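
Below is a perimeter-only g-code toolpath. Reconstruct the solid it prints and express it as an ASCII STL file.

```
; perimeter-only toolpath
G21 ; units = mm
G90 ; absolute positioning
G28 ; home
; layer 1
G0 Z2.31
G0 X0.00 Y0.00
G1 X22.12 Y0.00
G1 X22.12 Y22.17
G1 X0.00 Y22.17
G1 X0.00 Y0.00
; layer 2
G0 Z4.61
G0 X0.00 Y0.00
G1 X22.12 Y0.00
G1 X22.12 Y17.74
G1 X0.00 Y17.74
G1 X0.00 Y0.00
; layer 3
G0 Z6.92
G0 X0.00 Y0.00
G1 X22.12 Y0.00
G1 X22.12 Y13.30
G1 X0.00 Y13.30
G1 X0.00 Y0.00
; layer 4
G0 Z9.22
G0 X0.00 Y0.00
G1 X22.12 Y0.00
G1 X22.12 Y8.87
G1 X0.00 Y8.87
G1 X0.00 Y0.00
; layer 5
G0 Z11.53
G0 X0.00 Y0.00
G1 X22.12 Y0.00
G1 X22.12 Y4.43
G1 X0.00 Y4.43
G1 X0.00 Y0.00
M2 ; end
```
solid part
  facet normal 0.0000 0.0000 -1.0000
    outer loop
      vertex 22.12 26.61 0.00
      vertex 22.12 0.00 0.00
      vertex 0.00 0.00 0.00
    endloop
  endfacet
  facet normal 0.0000 0.0000 -1.0000
    outer loop
      vertex 0.00 26.61 0.00
      vertex 22.12 26.61 0.00
      vertex 0.00 0.00 0.00
    endloop
  endfacet
  facet normal 0.0000 -1.0000 0.0000
    outer loop
      vertex 0.00 0.00 0.00
      vertex 22.12 0.00 0.00
      vertex 22.12 0.00 13.83
    endloop
  endfacet
  facet normal 0.0000 -1.0000 0.0000
    outer loop
      vertex 0.00 0.00 0.00
      vertex 22.12 0.00 13.83
      vertex 0.00 0.00 13.83
    endloop
  endfacet
  facet normal 0.0000 0.4612 0.8873
    outer loop
      vertex 0.00 0.00 13.83
      vertex 22.12 0.00 13.83
      vertex 22.12 26.61 0.00
    endloop
  endfacet
  facet normal 0.0000 0.4612 0.8873
    outer loop
      vertex 0.00 0.00 13.83
      vertex 22.12 26.61 0.00
      vertex 0.00 26.61 0.00
    endloop
  endfacet
  facet normal -1.0000 0.0000 0.0000
    outer loop
      vertex 0.00 0.00 13.83
      vertex 0.00 26.61 0.00
      vertex 0.00 0.00 0.00
    endloop
  endfacet
  facet normal 1.0000 0.0000 0.0000
    outer loop
      vertex 22.12 0.00 0.00
      vertex 22.12 26.61 0.00
      vertex 22.12 0.00 13.83
    endloop
  endfacet
endsolid part

The G0 Z moves step by Δz≈2.31 mm. The G1 loops shrink linearly with z, so the solid tapers from its base footprint up to z≈13.8. Closing with a flat bottom cap and the tapered top and triangulating gives 8 facets — a wedge (ramp): 22.1 × 26.6 mm base, rising to 13.8 mm along the y=0 edge and sloping linearly to z=0 at y=26.6.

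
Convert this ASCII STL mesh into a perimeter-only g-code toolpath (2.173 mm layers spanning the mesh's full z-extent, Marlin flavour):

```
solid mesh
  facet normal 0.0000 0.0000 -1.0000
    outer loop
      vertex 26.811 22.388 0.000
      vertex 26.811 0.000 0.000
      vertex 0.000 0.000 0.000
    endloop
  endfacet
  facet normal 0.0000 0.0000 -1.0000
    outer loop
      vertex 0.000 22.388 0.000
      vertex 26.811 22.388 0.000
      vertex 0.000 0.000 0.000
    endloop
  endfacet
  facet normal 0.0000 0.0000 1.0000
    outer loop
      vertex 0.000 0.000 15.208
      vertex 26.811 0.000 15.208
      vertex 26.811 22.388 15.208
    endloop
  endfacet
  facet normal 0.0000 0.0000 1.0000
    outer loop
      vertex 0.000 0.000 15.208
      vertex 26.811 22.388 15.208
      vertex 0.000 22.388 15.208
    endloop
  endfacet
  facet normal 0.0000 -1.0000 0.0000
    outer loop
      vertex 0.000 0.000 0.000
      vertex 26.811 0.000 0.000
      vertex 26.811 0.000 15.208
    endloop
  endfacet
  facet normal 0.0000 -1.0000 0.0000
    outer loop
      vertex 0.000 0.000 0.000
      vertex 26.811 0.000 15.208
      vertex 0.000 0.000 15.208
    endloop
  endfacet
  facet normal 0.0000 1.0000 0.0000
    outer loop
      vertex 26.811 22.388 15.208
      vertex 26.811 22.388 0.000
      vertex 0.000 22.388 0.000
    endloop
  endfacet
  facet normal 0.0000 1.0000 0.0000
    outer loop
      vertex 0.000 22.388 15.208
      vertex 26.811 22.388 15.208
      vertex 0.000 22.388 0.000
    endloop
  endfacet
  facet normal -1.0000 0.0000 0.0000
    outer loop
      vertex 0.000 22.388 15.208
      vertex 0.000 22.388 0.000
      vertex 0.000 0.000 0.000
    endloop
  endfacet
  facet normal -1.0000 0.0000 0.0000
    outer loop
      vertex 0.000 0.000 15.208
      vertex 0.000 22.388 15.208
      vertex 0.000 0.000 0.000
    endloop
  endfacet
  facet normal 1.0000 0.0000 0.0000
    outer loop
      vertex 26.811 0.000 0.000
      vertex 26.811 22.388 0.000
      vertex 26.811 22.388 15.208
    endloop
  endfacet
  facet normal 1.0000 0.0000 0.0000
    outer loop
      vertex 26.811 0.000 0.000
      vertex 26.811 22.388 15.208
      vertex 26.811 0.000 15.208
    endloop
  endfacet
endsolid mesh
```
; perimeter-only toolpath
G21 ; units = mm
G90 ; absolute positioning
G28 ; home
; layer 1
G0 Z2.173
G0 X0.000 Y0.000
G1 X26.811 Y0.000
G1 X26.811 Y22.388
G1 X0.000 Y22.388
G1 X0.000 Y0.000
; layer 2
G0 Z4.345
G0 X0.000 Y0.000
G1 X26.811 Y0.000
G1 X26.811 Y22.388
G1 X0.000 Y22.388
G1 X0.000 Y0.000
; layer 3
G0 Z6.518
G0 X0.000 Y0.000
G1 X26.811 Y0.000
G1 X26.811 Y22.388
G1 X0.000 Y22.388
G1 X0.000 Y0.000
; layer 4
G0 Z8.690
G0 X0.000 Y0.000
G1 X26.811 Y0.000
G1 X26.811 Y22.388
G1 X0.000 Y22.388
G1 X0.000 Y0.000
; layer 5
G0 Z10.863
G0 X0.000 Y0.000
G1 X26.811 Y0.000
G1 X26.811 Y22.388
G1 X0.000 Y22.388
G1 X0.000 Y0.000
; layer 6
G0 Z13.035
G0 X0.000 Y0.000
G1 X26.811 Y0.000
G1 X26.811 Y22.388
G1 X0.000 Y22.388
G1 X0.000 Y0.000
; layer 7
G0 Z15.208
G0 X0.000 Y0.000
G1 X26.811 Y0.000
G1 X26.811 Y22.388
G1 X0.000 Y22.388
G1 X0.000 Y0.000
M2 ; end

The solid is a rectangular box, roughly 26.8 × 22.4 mm footprint and 15.2 mm tall. Slicing at Δz = 2.173 mm — 7 equal slices spanning the solid's height, so layer i sits at z = i·h/7 — gives 7 non-empty perimeters. Each is a 4-segment closed polygon; G0 lifts to the layer z and rapids to the start vertex, then G1 traces the edges.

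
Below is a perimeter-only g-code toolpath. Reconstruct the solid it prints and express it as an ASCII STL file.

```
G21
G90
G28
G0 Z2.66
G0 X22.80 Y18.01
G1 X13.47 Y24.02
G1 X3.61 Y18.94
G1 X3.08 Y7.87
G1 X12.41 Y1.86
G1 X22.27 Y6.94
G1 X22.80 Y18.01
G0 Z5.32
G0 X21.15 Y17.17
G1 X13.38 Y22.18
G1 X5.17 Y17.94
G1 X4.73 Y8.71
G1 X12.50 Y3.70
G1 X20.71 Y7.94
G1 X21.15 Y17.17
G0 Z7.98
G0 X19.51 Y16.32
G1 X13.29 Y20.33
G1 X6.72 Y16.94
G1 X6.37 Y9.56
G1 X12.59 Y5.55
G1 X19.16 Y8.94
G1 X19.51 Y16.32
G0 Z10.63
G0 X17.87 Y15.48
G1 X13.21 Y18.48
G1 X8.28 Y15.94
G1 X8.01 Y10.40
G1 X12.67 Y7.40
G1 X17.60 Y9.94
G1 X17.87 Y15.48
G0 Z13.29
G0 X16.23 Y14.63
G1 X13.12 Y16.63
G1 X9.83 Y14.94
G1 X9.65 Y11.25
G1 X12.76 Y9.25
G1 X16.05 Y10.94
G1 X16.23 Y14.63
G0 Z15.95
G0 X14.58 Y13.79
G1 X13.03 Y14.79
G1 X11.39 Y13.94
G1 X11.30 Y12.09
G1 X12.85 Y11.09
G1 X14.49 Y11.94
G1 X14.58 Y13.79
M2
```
solid part
  facet normal 0.0000 0.0000 -1.0000
    outer loop
      vertex 2.06 19.94 0.00
      vertex 13.56 25.87 0.00
      vertex 24.44 18.86 0.00
    endloop
  endfacet
  facet normal 0.0000 0.0000 -1.0000
    outer loop
      vertex 1.44 7.02 0.00
      vertex 2.06 19.94 0.00
      vertex 24.44 18.86 0.00
    endloop
  endfacet
  facet normal 0.0000 0.0000 -1.0000
    outer loop
      vertex 12.32 0.01 0.00
      vertex 1.44 7.02 0.00
      vertex 24.44 18.86 0.00
    endloop
  endfacet
  facet normal 0.0000 0.0000 -1.0000
    outer loop
      vertex 23.82 5.94 0.00
      vertex 12.32 0.01 0.00
      vertex 24.44 18.86 0.00
    endloop
  endfacet
  facet normal 0.4640 0.7202 0.5158
    outer loop
      vertex 24.44 18.86 0.00
      vertex 13.56 25.87 0.00
      vertex 12.94 12.94 18.61
    endloop
  endfacet
  facet normal -0.3926 0.7614 0.5159
    outer loop
      vertex 13.56 25.87 0.00
      vertex 2.06 19.94 0.00
      vertex 12.94 12.94 18.61
    endloop
  endfacet
  facet normal -0.8558 0.0411 0.5157
    outer loop
      vertex 2.06 19.94 0.00
      vertex 1.44 7.02 0.00
      vertex 12.94 12.94 18.61
    endloop
  endfacet
  facet normal -0.4640 -0.7202 0.5158
    outer loop
      vertex 1.44 7.02 0.00
      vertex 12.32 0.01 0.00
      vertex 12.94 12.94 18.61
    endloop
  endfacet
  facet normal 0.3926 -0.7614 0.5159
    outer loop
      vertex 12.32 0.01 0.00
      vertex 23.82 5.94 0.00
      vertex 12.94 12.94 18.61
    endloop
  endfacet
  facet normal 0.8558 -0.0411 0.5157
    outer loop
      vertex 23.82 5.94 0.00
      vertex 24.44 18.86 0.00
      vertex 12.94 12.94 18.61
    endloop
  endfacet
endsolid part

The G0 Z moves step by Δz≈2.66 mm. The G1 loops shrink linearly with z, so the solid tapers from its base footprint up to z≈18.6. Closing with a flat bottom cap and the tapered top and triangulating gives 10 facets — a regular 6-sided pyramid, base circumscribed radius ≈ 12.9 mm, apex at z ≈ 18.6 mm.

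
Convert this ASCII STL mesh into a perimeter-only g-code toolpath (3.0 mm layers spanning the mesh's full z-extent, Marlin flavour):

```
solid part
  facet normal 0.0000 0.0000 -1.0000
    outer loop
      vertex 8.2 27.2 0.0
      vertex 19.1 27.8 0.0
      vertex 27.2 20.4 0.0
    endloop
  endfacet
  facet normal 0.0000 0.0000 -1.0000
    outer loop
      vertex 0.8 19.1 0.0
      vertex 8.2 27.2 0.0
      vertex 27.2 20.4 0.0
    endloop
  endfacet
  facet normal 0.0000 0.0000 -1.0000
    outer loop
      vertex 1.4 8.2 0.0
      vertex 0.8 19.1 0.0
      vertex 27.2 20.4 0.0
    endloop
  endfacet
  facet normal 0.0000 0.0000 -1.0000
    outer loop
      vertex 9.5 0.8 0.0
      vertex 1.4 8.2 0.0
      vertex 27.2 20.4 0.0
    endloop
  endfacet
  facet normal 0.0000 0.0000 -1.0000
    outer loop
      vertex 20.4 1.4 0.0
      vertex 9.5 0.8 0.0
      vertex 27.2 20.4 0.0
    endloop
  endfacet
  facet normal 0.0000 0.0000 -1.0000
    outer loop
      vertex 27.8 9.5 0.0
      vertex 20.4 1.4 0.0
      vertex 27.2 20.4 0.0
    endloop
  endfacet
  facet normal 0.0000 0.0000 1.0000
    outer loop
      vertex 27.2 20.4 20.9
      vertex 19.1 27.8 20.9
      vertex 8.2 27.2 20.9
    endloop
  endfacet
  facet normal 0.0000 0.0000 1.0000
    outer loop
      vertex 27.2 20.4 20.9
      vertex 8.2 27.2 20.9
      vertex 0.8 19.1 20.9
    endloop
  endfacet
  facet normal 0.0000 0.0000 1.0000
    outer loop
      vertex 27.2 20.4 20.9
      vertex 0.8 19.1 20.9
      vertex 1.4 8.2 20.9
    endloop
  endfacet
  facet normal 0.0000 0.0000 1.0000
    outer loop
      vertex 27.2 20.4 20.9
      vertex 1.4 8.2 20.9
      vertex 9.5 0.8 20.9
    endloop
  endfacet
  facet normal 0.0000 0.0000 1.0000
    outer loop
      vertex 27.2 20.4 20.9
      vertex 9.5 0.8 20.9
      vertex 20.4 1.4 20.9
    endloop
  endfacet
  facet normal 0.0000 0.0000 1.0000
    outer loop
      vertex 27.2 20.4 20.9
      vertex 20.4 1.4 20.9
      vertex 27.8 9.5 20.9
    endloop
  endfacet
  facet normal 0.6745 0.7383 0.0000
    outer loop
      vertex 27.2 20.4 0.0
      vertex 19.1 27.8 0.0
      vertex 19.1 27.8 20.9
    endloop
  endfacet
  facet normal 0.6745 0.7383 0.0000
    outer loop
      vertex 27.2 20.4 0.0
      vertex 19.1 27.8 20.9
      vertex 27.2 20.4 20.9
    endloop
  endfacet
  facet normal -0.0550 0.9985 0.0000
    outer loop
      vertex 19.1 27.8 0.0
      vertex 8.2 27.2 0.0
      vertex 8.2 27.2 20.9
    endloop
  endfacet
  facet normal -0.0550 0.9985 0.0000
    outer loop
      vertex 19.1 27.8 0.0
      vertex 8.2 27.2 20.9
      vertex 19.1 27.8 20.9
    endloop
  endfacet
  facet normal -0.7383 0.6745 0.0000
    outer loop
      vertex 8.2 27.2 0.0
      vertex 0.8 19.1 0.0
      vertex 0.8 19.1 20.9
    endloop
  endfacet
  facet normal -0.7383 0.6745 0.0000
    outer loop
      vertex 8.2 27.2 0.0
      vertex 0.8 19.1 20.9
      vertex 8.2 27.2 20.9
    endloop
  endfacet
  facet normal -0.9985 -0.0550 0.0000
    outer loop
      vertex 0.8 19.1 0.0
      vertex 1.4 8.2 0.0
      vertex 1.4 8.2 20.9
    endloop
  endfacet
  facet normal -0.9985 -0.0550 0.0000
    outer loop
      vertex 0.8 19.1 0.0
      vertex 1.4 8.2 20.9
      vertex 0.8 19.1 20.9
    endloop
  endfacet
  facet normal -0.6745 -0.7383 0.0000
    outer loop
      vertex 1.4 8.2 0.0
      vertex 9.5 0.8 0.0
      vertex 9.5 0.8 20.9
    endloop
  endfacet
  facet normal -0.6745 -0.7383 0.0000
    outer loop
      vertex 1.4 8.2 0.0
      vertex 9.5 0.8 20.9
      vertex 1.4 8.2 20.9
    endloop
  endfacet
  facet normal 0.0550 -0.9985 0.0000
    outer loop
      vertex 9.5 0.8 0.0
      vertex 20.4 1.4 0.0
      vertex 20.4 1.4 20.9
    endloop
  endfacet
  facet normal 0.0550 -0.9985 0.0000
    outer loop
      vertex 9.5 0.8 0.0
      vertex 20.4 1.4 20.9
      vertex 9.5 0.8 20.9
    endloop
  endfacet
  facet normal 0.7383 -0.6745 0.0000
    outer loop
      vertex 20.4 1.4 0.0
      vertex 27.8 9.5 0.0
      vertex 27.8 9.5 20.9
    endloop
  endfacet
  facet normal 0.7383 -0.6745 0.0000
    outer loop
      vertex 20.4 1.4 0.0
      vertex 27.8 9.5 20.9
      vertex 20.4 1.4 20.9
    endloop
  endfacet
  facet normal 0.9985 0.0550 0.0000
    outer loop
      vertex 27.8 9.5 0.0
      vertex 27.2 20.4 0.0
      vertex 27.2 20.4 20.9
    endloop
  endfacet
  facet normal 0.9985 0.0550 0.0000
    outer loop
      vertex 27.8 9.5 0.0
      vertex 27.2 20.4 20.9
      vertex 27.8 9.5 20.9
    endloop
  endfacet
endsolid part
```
; perimeter-only toolpath
G21 ; units = mm
G90 ; absolute positioning
G28 ; home
; layer 1
G0 Z3.0
G0 X27.2 Y20.4
G1 X19.1 Y27.8
G1 X8.2 Y27.2
G1 X0.8 Y19.1
G1 X1.4 Y8.2
G1 X9.5 Y0.8
G1 X20.4 Y1.4
G1 X27.8 Y9.5
G1 X27.2 Y20.4
; layer 2
G0 Z6.0
G0 X27.2 Y20.4
G1 X19.1 Y27.8
G1 X8.2 Y27.2
G1 X0.8 Y19.1
G1 X1.4 Y8.2
G1 X9.5 Y0.8
G1 X20.4 Y1.4
G1 X27.8 Y9.5
G1 X27.2 Y20.4
; layer 3
G0 Z9.0
G0 X27.2 Y20.4
G1 X19.1 Y27.8
G1 X8.2 Y27.2
G1 X0.8 Y19.1
G1 X1.4 Y8.2
G1 X9.5 Y0.8
G1 X20.4 Y1.4
G1 X27.8 Y9.5
G1 X27.2 Y20.4
; layer 4
G0 Z11.9
G0 X27.2 Y20.4
G1 X19.1 Y27.8
G1 X8.2 Y27.2
G1 X0.8 Y19.1
G1 X1.4 Y8.2
G1 X9.5 Y0.8
G1 X20.4 Y1.4
G1 X27.8 Y9.5
G1 X27.2 Y20.4
; layer 5
G0 Z14.9
G0 X27.2 Y20.4
G1 X19.1 Y27.8
G1 X8.2 Y27.2
G1 X0.8 Y19.1
G1 X1.4 Y8.2
G1 X9.5 Y0.8
G1 X20.4 Y1.4
G1 X27.8 Y9.5
G1 X27.2 Y20.4
; layer 6
G0 Z17.9
G0 X27.2 Y20.4
G1 X19.1 Y27.8
G1 X8.2 Y27.2
G1 X0.8 Y19.1
G1 X1.4 Y8.2
G1 X9.5 Y0.8
G1 X20.4 Y1.4
G1 X27.8 Y9.5
G1 X27.2 Y20.4
; layer 7
G0 Z20.9
G0 X27.2 Y20.4
G1 X19.1 Y27.8
G1 X8.2 Y27.2
G1 X0.8 Y19.1
G1 X1.4 Y8.2
G1 X9.5 Y0.8
G1 X20.4 Y1.4
G1 X27.8 Y9.5
G1 X27.2 Y20.4
M2 ; end

The solid is a regular 8-sided prism (a cylinder approximated with 8 flat sides), circumscribed radius ≈ 14.3 mm, height ≈ 20.9 mm. Slicing at Δz = 3.0 mm — 7 equal slices spanning the solid's height, so layer i sits at z = i·h/7 — gives 7 non-empty perimeters. Each is a 8-segment closed polygon; G0 lifts to the layer z and rapids to the start vertex, then G1 traces the edges.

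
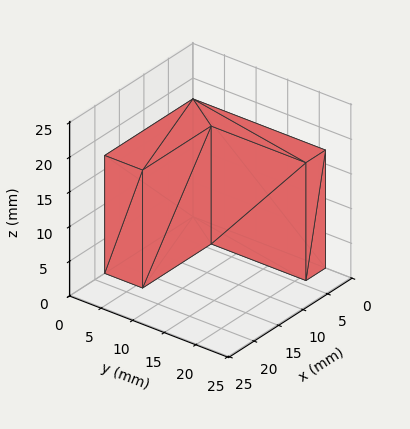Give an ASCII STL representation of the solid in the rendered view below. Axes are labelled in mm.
Reading the render: the shape is an L-shaped prism: outer 18 × 21 mm, arm thicknesses ≈ 6 mm (horizontal) and 4 mm (vertical), extruded 17 mm in z (dimensions read to the nearest mm from the axis ticks). For the STL, each face is triangulated and given an outward normal.

solid part
  facet normal 0.0000 0.0000 -1.0000
    outer loop
      vertex 18.00 6.00 0.00
      vertex 18.00 0.00 0.00
      vertex 0.00 0.00 0.00
    endloop
  endfacet
  facet normal 0.0000 0.0000 -1.0000
    outer loop
      vertex 4.00 6.00 0.00
      vertex 18.00 6.00 0.00
      vertex 0.00 0.00 0.00
    endloop
  endfacet
  facet normal 0.0000 0.0000 -1.0000
    outer loop
      vertex 4.00 21.00 0.00
      vertex 4.00 6.00 0.00
      vertex 0.00 0.00 0.00
    endloop
  endfacet
  facet normal 0.0000 0.0000 -1.0000
    outer loop
      vertex 0.00 21.00 0.00
      vertex 4.00 21.00 0.00
      vertex 0.00 0.00 0.00
    endloop
  endfacet
  facet normal 0.0000 0.0000 1.0000
    outer loop
      vertex 0.00 0.00 17.00
      vertex 18.00 0.00 17.00
      vertex 18.00 6.00 17.00
    endloop
  endfacet
  facet normal 0.0000 0.0000 1.0000
    outer loop
      vertex 0.00 0.00 17.00
      vertex 18.00 6.00 17.00
      vertex 4.00 6.00 17.00
    endloop
  endfacet
  facet normal 0.0000 0.0000 1.0000
    outer loop
      vertex 0.00 0.00 17.00
      vertex 4.00 6.00 17.00
      vertex 4.00 21.00 17.00
    endloop
  endfacet
  facet normal 0.0000 0.0000 1.0000
    outer loop
      vertex 0.00 0.00 17.00
      vertex 4.00 21.00 17.00
      vertex 0.00 21.00 17.00
    endloop
  endfacet
  facet normal 0.0000 -1.0000 0.0000
    outer loop
      vertex 0.00 0.00 0.00
      vertex 18.00 0.00 0.00
      vertex 18.00 0.00 17.00
    endloop
  endfacet
  facet normal 0.0000 -1.0000 0.0000
    outer loop
      vertex 0.00 0.00 0.00
      vertex 18.00 0.00 17.00
      vertex 0.00 0.00 17.00
    endloop
  endfacet
  facet normal 1.0000 0.0000 0.0000
    outer loop
      vertex 18.00 0.00 0.00
      vertex 18.00 6.00 0.00
      vertex 18.00 6.00 17.00
    endloop
  endfacet
  facet normal 1.0000 0.0000 0.0000
    outer loop
      vertex 18.00 0.00 0.00
      vertex 18.00 6.00 17.00
      vertex 18.00 0.00 17.00
    endloop
  endfacet
  facet normal 0.0000 1.0000 0.0000
    outer loop
      vertex 18.00 6.00 0.00
      vertex 4.00 6.00 0.00
      vertex 4.00 6.00 17.00
    endloop
  endfacet
  facet normal 0.0000 1.0000 0.0000
    outer loop
      vertex 18.00 6.00 0.00
      vertex 4.00 6.00 17.00
      vertex 18.00 6.00 17.00
    endloop
  endfacet
  facet normal 1.0000 0.0000 0.0000
    outer loop
      vertex 4.00 6.00 0.00
      vertex 4.00 21.00 0.00
      vertex 4.00 21.00 17.00
    endloop
  endfacet
  facet normal 1.0000 0.0000 0.0000
    outer loop
      vertex 4.00 6.00 0.00
      vertex 4.00 21.00 17.00
      vertex 4.00 6.00 17.00
    endloop
  endfacet
  facet normal 0.0000 1.0000 0.0000
    outer loop
      vertex 4.00 21.00 0.00
      vertex 0.00 21.00 0.00
      vertex 0.00 21.00 17.00
    endloop
  endfacet
  facet normal 0.0000 1.0000 0.0000
    outer loop
      vertex 4.00 21.00 0.00
      vertex 0.00 21.00 17.00
      vertex 4.00 21.00 17.00
    endloop
  endfacet
  facet normal -1.0000 0.0000 0.0000
    outer loop
      vertex 0.00 21.00 0.00
      vertex 0.00 0.00 0.00
      vertex 0.00 0.00 17.00
    endloop
  endfacet
  facet normal -1.0000 0.0000 0.0000
    outer loop
      vertex 0.00 21.00 0.00
      vertex 0.00 0.00 17.00
      vertex 0.00 21.00 17.00
    endloop
  endfacet
endsolid part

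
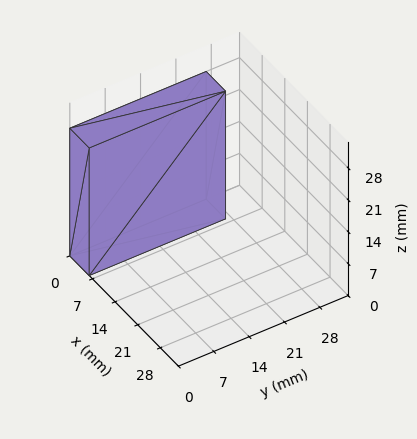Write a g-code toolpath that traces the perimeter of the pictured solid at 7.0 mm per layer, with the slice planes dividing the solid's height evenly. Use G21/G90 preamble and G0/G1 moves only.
Reading the render: the shape is a rectangular box, roughly 6 × 27 mm footprint and 28 mm tall (dimensions read to the nearest mm from the axis ticks). For the g-code, the solid's height is divided into equal slices at the stated Δz and each level perimeter traced with G1 moves after a G0 lift.

; perimeter-only toolpath
G21 ; units = mm
G90 ; absolute positioning
G28 ; home
; layer 1
G0 Z7.0
G0 X0.0 Y0.0
G1 X6.0 Y0.0
G1 X6.0 Y27.0
G1 X0.0 Y27.0
G1 X0.0 Y0.0
; layer 2
G0 Z14.0
G0 X0.0 Y0.0
G1 X6.0 Y0.0
G1 X6.0 Y27.0
G1 X0.0 Y27.0
G1 X0.0 Y0.0
; layer 3
G0 Z21.0
G0 X0.0 Y0.0
G1 X6.0 Y0.0
G1 X6.0 Y27.0
G1 X0.0 Y27.0
G1 X0.0 Y0.0
; layer 4
G0 Z28.0
G0 X0.0 Y0.0
G1 X6.0 Y0.0
G1 X6.0 Y27.0
G1 X0.0 Y27.0
G1 X0.0 Y0.0
M2 ; end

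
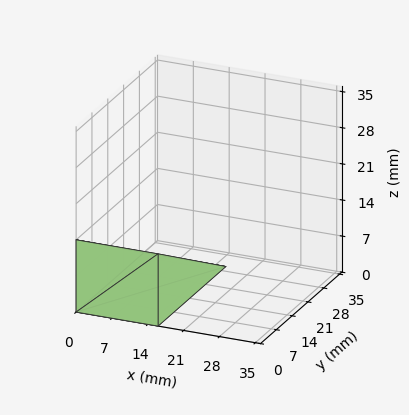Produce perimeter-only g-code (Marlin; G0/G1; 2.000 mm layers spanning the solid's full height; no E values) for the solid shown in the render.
Reading the render: the shape is a wedge (ramp): 16 × 30 mm base, rising to 14 mm along the y=0 edge and sloping linearly to z=0 at y=30 (dimensions read to the nearest mm from the axis ticks). For the g-code, the solid's height is divided into equal slices at the stated Δz and each level perimeter traced with G1 moves after a G0 lift.

; perimeter-only toolpath
G21 ; units = mm
G90 ; absolute positioning
G28 ; home
; layer 1
G0 Z2.000
G0 X0.000 Y0.000
G1 X16.000 Y0.000
G1 X16.000 Y25.714
G1 X0.000 Y25.714
G1 X0.000 Y0.000
; layer 2
G0 Z4.000
G0 X0.000 Y0.000
G1 X16.000 Y0.000
G1 X16.000 Y21.429
G1 X0.000 Y21.429
G1 X0.000 Y0.000
; layer 3
G0 Z6.000
G0 X0.000 Y0.000
G1 X16.000 Y0.000
G1 X16.000 Y17.143
G1 X0.000 Y17.143
G1 X0.000 Y0.000
; layer 4
G0 Z8.000
G0 X0.000 Y0.000
G1 X16.000 Y0.000
G1 X16.000 Y12.857
G1 X0.000 Y12.857
G1 X0.000 Y0.000
; layer 5
G0 Z10.000
G0 X0.000 Y0.000
G1 X16.000 Y0.000
G1 X16.000 Y8.571
G1 X0.000 Y8.571
G1 X0.000 Y0.000
; layer 6
G0 Z12.000
G0 X0.000 Y0.000
G1 X16.000 Y0.000
G1 X16.000 Y4.286
G1 X0.000 Y4.286
G1 X0.000 Y0.000
M2 ; end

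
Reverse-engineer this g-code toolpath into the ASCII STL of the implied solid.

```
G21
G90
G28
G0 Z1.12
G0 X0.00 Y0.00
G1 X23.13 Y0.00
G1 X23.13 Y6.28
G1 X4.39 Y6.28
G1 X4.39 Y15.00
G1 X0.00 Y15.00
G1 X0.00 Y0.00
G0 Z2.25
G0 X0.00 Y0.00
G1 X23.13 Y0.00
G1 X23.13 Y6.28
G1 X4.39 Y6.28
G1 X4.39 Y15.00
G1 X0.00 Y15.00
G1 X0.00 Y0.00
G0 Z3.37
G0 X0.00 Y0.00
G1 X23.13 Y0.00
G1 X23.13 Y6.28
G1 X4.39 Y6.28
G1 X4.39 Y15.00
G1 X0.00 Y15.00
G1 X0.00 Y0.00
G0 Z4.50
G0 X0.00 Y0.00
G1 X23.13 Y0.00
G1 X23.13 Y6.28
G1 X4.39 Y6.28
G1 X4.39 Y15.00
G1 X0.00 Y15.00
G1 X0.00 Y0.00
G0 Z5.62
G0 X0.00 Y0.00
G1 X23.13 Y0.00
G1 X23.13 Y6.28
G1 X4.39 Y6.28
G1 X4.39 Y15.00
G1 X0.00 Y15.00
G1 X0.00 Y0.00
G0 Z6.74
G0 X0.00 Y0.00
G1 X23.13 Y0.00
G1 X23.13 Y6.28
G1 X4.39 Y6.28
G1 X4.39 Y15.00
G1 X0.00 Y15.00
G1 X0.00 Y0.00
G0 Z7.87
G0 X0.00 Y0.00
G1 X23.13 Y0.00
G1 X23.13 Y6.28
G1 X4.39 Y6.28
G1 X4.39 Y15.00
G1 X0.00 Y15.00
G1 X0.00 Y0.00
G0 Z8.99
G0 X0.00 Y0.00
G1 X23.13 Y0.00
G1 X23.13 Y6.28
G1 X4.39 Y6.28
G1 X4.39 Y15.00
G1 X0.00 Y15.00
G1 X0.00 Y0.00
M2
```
solid part
  facet normal 0.0000 0.0000 -1.0000
    outer loop
      vertex 23.13 6.28 0.00
      vertex 23.13 0.00 0.00
      vertex 0.00 0.00 0.00
    endloop
  endfacet
  facet normal 0.0000 0.0000 -1.0000
    outer loop
      vertex 4.39 6.28 0.00
      vertex 23.13 6.28 0.00
      vertex 0.00 0.00 0.00
    endloop
  endfacet
  facet normal 0.0000 0.0000 -1.0000
    outer loop
      vertex 4.39 15.00 0.00
      vertex 4.39 6.28 0.00
      vertex 0.00 0.00 0.00
    endloop
  endfacet
  facet normal 0.0000 0.0000 -1.0000
    outer loop
      vertex 0.00 15.00 0.00
      vertex 4.39 15.00 0.00
      vertex 0.00 0.00 0.00
    endloop
  endfacet
  facet normal 0.0000 0.0000 1.0000
    outer loop
      vertex 0.00 0.00 8.99
      vertex 23.13 0.00 8.99
      vertex 23.13 6.28 8.99
    endloop
  endfacet
  facet normal 0.0000 0.0000 1.0000
    outer loop
      vertex 0.00 0.00 8.99
      vertex 23.13 6.28 8.99
      vertex 4.39 6.28 8.99
    endloop
  endfacet
  facet normal 0.0000 0.0000 1.0000
    outer loop
      vertex 0.00 0.00 8.99
      vertex 4.39 6.28 8.99
      vertex 4.39 15.00 8.99
    endloop
  endfacet
  facet normal 0.0000 0.0000 1.0000
    outer loop
      vertex 0.00 0.00 8.99
      vertex 4.39 15.00 8.99
      vertex 0.00 15.00 8.99
    endloop
  endfacet
  facet normal 0.0000 -1.0000 0.0000
    outer loop
      vertex 0.00 0.00 0.00
      vertex 23.13 0.00 0.00
      vertex 23.13 0.00 8.99
    endloop
  endfacet
  facet normal 0.0000 -1.0000 0.0000
    outer loop
      vertex 0.00 0.00 0.00
      vertex 23.13 0.00 8.99
      vertex 0.00 0.00 8.99
    endloop
  endfacet
  facet normal 1.0000 0.0000 0.0000
    outer loop
      vertex 23.13 0.00 0.00
      vertex 23.13 6.28 0.00
      vertex 23.13 6.28 8.99
    endloop
  endfacet
  facet normal 1.0000 0.0000 0.0000
    outer loop
      vertex 23.13 0.00 0.00
      vertex 23.13 6.28 8.99
      vertex 23.13 0.00 8.99
    endloop
  endfacet
  facet normal 0.0000 1.0000 0.0000
    outer loop
      vertex 23.13 6.28 0.00
      vertex 4.39 6.28 0.00
      vertex 4.39 6.28 8.99
    endloop
  endfacet
  facet normal 0.0000 1.0000 0.0000
    outer loop
      vertex 23.13 6.28 0.00
      vertex 4.39 6.28 8.99
      vertex 23.13 6.28 8.99
    endloop
  endfacet
  facet normal 1.0000 0.0000 0.0000
    outer loop
      vertex 4.39 6.28 0.00
      vertex 4.39 15.00 0.00
      vertex 4.39 15.00 8.99
    endloop
  endfacet
  facet normal 1.0000 0.0000 0.0000
    outer loop
      vertex 4.39 6.28 0.00
      vertex 4.39 15.00 8.99
      vertex 4.39 6.28 8.99
    endloop
  endfacet
  facet normal 0.0000 1.0000 0.0000
    outer loop
      vertex 4.39 15.00 0.00
      vertex 0.00 15.00 0.00
      vertex 0.00 15.00 8.99
    endloop
  endfacet
  facet normal 0.0000 1.0000 0.0000
    outer loop
      vertex 4.39 15.00 0.00
      vertex 0.00 15.00 8.99
      vertex 4.39 15.00 8.99
    endloop
  endfacet
  facet normal -1.0000 0.0000 0.0000
    outer loop
      vertex 0.00 15.00 0.00
      vertex 0.00 0.00 0.00
      vertex 0.00 0.00 8.99
    endloop
  endfacet
  facet normal -1.0000 0.0000 0.0000
    outer loop
      vertex 0.00 15.00 0.00
      vertex 0.00 0.00 8.99
      vertex 0.00 15.00 8.99
    endloop
  endfacet
endsolid part

The G0 Z moves step by Δz≈1.12 mm. Every layer's G1 loop is the same polygon, so the solid is a straight extrusion of it from z=0 to z≈8.99. Closing with flat bottom and top caps and triangulating gives 20 facets — an L-shaped prism: outer 23.1 × 15 mm, arm thicknesses ≈ 6.28 mm (horizontal) and 4.39 mm (vertical), extruded 8.99 mm in z.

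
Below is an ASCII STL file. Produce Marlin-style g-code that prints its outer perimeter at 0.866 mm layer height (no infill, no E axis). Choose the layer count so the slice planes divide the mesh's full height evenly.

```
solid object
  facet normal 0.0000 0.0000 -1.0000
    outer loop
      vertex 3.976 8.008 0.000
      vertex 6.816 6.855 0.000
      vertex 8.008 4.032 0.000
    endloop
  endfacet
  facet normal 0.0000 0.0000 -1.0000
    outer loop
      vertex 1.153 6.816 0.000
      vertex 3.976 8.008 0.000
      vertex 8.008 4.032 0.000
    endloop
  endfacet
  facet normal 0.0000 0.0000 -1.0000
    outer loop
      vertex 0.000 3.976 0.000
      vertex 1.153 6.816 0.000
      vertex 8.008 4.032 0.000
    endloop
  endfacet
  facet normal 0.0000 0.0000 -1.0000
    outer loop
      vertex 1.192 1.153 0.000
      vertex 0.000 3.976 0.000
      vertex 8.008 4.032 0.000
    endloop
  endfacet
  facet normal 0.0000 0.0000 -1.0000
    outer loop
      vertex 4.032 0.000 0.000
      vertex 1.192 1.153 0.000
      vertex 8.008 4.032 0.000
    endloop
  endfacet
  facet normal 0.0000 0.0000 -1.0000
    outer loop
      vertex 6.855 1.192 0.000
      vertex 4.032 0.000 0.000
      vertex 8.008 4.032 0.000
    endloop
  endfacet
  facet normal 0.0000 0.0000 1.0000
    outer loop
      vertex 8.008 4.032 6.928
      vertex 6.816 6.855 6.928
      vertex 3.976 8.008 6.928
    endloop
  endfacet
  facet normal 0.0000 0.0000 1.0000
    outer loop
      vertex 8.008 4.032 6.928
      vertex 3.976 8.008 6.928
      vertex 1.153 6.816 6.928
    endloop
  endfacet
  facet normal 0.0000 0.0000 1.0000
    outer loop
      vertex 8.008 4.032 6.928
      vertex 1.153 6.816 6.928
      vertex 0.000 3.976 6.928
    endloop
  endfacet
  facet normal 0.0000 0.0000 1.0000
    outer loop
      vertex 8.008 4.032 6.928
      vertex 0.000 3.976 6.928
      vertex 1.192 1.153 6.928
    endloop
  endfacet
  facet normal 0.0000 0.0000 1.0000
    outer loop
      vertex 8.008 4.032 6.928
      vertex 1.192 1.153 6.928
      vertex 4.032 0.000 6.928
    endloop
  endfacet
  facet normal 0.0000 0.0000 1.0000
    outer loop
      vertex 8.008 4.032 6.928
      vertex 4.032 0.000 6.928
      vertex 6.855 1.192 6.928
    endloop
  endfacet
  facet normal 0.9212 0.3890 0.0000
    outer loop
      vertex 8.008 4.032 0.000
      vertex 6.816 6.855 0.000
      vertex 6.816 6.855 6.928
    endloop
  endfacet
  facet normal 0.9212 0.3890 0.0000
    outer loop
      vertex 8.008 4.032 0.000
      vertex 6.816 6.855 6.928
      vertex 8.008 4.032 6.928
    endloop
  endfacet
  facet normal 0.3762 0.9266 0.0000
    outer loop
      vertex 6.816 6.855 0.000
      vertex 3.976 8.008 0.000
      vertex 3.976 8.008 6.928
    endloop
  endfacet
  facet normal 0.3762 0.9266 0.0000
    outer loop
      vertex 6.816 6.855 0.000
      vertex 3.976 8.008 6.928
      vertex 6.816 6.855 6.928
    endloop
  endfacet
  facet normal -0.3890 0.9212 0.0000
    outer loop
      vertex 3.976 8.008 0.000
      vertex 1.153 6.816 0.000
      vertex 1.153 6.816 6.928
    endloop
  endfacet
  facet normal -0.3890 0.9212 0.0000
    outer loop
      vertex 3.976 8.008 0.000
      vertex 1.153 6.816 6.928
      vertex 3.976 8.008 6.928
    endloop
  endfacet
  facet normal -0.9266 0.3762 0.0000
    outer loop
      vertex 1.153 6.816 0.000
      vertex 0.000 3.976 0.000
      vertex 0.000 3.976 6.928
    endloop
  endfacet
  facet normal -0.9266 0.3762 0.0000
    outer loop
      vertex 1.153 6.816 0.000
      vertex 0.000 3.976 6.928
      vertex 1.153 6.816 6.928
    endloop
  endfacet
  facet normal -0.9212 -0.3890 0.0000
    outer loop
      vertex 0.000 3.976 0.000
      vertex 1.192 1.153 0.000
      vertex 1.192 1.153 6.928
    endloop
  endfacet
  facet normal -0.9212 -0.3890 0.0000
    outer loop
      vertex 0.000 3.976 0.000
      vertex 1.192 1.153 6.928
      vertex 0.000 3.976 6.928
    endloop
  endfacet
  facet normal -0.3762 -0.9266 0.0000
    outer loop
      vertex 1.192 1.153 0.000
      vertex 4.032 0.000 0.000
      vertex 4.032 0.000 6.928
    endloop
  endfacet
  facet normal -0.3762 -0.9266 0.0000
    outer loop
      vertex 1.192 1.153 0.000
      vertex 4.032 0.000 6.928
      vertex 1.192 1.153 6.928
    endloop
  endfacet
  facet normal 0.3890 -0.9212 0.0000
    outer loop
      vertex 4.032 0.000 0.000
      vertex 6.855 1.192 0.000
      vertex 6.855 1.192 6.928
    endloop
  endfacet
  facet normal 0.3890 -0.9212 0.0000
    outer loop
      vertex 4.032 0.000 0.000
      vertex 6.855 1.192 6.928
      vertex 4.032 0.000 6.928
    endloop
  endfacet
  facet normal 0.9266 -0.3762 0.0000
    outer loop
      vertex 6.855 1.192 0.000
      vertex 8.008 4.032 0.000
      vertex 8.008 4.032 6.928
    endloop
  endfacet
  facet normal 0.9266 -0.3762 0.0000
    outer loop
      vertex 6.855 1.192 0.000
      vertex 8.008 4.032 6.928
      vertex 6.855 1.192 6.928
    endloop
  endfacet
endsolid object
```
; perimeter-only toolpath
G21 ; units = mm
G90 ; absolute positioning
G28 ; home
; layer 1
G0 Z0.866
G0 X8.008 Y4.032
G1 X6.816 Y6.855
G1 X3.976 Y8.008
G1 X1.153 Y6.816
G1 X0.000 Y3.976
G1 X1.192 Y1.153
G1 X4.032 Y0.000
G1 X6.855 Y1.192
G1 X8.008 Y4.032
; layer 2
G0 Z1.732
G0 X8.008 Y4.032
G1 X6.816 Y6.855
G1 X3.976 Y8.008
G1 X1.153 Y6.816
G1 X0.000 Y3.976
G1 X1.192 Y1.153
G1 X4.032 Y0.000
G1 X6.855 Y1.192
G1 X8.008 Y4.032
; layer 3
G0 Z2.598
G0 X8.008 Y4.032
G1 X6.816 Y6.855
G1 X3.976 Y8.008
G1 X1.153 Y6.816
G1 X0.000 Y3.976
G1 X1.192 Y1.153
G1 X4.032 Y0.000
G1 X6.855 Y1.192
G1 X8.008 Y4.032
; layer 4
G0 Z3.464
G0 X8.008 Y4.032
G1 X6.816 Y6.855
G1 X3.976 Y8.008
G1 X1.153 Y6.816
G1 X0.000 Y3.976
G1 X1.192 Y1.153
G1 X4.032 Y0.000
G1 X6.855 Y1.192
G1 X8.008 Y4.032
; layer 5
G0 Z4.330
G0 X8.008 Y4.032
G1 X6.816 Y6.855
G1 X3.976 Y8.008
G1 X1.153 Y6.816
G1 X0.000 Y3.976
G1 X1.192 Y1.153
G1 X4.032 Y0.000
G1 X6.855 Y1.192
G1 X8.008 Y4.032
; layer 6
G0 Z5.196
G0 X8.008 Y4.032
G1 X6.816 Y6.855
G1 X3.976 Y8.008
G1 X1.153 Y6.816
G1 X0.000 Y3.976
G1 X1.192 Y1.153
G1 X4.032 Y0.000
G1 X6.855 Y1.192
G1 X8.008 Y4.032
; layer 7
G0 Z6.062
G0 X8.008 Y4.032
G1 X6.816 Y6.855
G1 X3.976 Y8.008
G1 X1.153 Y6.816
G1 X0.000 Y3.976
G1 X1.192 Y1.153
G1 X4.032 Y0.000
G1 X6.855 Y1.192
G1 X8.008 Y4.032
; layer 8
G0 Z6.928
G0 X8.008 Y4.032
G1 X6.816 Y6.855
G1 X3.976 Y8.008
G1 X1.153 Y6.816
G1 X0.000 Y3.976
G1 X1.192 Y1.153
G1 X4.032 Y0.000
G1 X6.855 Y1.192
G1 X8.008 Y4.032
M2 ; end

The solid is a regular 8-sided prism (a cylinder approximated with 8 flat sides), circumscribed radius ≈ 4 mm, height ≈ 6.93 mm. Slicing at Δz = 0.866 mm — 8 equal slices spanning the solid's height, so layer i sits at z = i·h/8 — gives 8 non-empty perimeters. Each is a 8-segment closed polygon; G0 lifts to the layer z and rapids to the start vertex, then G1 traces the edges.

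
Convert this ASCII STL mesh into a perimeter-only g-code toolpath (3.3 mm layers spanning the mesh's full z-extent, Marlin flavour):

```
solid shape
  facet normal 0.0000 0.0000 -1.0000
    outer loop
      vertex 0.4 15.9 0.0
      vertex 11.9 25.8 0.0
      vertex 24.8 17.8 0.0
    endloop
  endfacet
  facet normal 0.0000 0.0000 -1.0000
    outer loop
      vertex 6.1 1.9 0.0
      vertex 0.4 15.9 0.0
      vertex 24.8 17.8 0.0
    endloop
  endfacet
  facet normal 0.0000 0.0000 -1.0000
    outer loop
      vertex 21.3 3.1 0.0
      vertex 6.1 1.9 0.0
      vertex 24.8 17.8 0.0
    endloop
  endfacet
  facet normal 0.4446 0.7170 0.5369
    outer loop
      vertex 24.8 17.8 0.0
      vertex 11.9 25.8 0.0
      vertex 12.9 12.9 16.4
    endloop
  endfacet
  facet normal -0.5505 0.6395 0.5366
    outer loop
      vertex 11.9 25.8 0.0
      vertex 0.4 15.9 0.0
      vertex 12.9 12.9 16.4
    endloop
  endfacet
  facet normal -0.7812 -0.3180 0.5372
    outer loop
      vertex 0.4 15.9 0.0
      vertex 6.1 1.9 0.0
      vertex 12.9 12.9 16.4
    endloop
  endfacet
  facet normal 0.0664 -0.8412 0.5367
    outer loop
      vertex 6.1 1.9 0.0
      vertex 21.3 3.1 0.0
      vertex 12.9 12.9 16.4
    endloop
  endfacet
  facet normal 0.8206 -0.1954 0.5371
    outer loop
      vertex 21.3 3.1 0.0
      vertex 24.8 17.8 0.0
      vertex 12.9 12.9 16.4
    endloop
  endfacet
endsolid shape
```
; perimeter-only toolpath
G21 ; units = mm
G90 ; absolute positioning
G28 ; home
; layer 1
G0 Z3.3
G0 X22.4 Y16.8
G1 X12.1 Y23.2
G1 X2.9 Y15.3
G1 X7.5 Y4.1
G1 X19.6 Y5.1
G1 X22.4 Y16.8
; layer 2
G0 Z6.6
G0 X20.0 Y15.8
G1 X12.3 Y20.6
G1 X5.4 Y14.7
G1 X8.8 Y6.3
G1 X17.9 Y7.0
G1 X20.0 Y15.8
; layer 3
G0 Z9.8
G0 X17.7 Y14.9
G1 X12.5 Y18.1
G1 X7.9 Y14.1
G1 X10.2 Y8.5
G1 X16.3 Y9.0
G1 X17.7 Y14.9
; layer 4
G0 Z13.1
G0 X15.3 Y13.9
G1 X12.7 Y15.5
G1 X10.4 Y13.5
G1 X11.5 Y10.7
G1 X14.6 Y10.9
G1 X15.3 Y13.9
M2 ; end

The solid is a regular 5-sided pyramid, base circumscribed radius ≈ 12.9 mm, apex at z ≈ 16.4 mm. Slicing at Δz = 3.3 mm — 5 equal slices spanning the solid's height, so layer i sits at z = i·h/5 — gives 4 non-empty perimeters. Each is a 5-segment closed polygon; G0 lifts to the layer z and rapids to the start vertex, then G1 traces the edges. The cross-section shrinks linearly with z (the slice at the apex is degenerate and omitted).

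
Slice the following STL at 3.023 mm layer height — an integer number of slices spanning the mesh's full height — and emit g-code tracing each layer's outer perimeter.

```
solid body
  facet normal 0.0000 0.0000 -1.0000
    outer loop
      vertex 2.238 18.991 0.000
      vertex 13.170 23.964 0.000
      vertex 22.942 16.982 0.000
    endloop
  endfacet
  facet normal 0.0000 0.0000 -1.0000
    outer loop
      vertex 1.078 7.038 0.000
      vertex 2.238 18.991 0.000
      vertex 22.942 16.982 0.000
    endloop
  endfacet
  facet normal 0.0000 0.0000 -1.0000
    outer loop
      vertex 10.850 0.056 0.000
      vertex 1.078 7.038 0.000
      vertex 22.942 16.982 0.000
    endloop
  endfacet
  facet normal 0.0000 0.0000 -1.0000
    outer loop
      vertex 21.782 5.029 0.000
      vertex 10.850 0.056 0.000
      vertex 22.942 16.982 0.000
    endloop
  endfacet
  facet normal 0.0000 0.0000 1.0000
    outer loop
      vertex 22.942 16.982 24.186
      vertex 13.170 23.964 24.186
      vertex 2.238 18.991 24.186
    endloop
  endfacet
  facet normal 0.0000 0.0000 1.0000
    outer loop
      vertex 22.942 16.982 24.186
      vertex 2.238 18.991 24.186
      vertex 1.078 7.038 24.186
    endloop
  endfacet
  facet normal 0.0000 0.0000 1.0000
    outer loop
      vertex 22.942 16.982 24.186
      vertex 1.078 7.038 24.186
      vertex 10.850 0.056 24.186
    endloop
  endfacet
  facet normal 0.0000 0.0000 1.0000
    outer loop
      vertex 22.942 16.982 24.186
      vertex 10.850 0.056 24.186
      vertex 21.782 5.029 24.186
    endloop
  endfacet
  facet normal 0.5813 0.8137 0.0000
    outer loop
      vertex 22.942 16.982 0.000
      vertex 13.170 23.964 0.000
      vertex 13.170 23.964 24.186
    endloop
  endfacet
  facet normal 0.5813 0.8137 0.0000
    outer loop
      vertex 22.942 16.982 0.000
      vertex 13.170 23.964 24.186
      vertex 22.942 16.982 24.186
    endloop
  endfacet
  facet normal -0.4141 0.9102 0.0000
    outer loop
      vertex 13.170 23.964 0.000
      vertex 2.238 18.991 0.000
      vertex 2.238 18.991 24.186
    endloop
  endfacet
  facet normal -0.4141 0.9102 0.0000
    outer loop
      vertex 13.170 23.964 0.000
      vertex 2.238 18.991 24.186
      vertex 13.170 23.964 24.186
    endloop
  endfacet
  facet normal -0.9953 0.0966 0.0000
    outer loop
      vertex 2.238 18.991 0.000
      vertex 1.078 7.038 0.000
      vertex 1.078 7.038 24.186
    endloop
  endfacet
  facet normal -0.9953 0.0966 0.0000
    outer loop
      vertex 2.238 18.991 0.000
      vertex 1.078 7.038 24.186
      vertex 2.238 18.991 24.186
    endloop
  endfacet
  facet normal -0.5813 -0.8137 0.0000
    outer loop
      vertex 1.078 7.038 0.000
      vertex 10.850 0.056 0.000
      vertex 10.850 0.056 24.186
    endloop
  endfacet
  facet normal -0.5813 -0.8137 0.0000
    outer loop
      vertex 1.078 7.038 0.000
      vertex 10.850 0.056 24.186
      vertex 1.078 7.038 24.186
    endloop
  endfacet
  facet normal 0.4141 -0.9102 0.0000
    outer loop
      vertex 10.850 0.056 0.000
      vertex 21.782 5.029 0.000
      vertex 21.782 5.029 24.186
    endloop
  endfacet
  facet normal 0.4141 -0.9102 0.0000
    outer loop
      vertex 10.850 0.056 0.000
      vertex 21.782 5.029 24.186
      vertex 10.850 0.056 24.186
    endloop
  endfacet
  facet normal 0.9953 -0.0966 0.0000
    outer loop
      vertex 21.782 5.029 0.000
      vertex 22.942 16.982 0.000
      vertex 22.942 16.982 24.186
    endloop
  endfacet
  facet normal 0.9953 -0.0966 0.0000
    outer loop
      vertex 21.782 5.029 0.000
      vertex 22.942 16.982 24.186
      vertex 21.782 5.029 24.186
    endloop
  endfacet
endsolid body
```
; perimeter-only toolpath
G21 ; units = mm
G90 ; absolute positioning
G28 ; home
; layer 1
G0 Z3.023
G0 X22.942 Y16.982
G1 X13.170 Y23.964
G1 X2.238 Y18.991
G1 X1.078 Y7.038
G1 X10.850 Y0.056
G1 X21.782 Y5.029
G1 X22.942 Y16.982
; layer 2
G0 Z6.046
G0 X22.942 Y16.982
G1 X13.170 Y23.964
G1 X2.238 Y18.991
G1 X1.078 Y7.038
G1 X10.850 Y0.056
G1 X21.782 Y5.029
G1 X22.942 Y16.982
; layer 3
G0 Z9.070
G0 X22.942 Y16.982
G1 X13.170 Y23.964
G1 X2.238 Y18.991
G1 X1.078 Y7.038
G1 X10.850 Y0.056
G1 X21.782 Y5.029
G1 X22.942 Y16.982
; layer 4
G0 Z12.093
G0 X22.942 Y16.982
G1 X13.170 Y23.964
G1 X2.238 Y18.991
G1 X1.078 Y7.038
G1 X10.850 Y0.056
G1 X21.782 Y5.029
G1 X22.942 Y16.982
; layer 5
G0 Z15.116
G0 X22.942 Y16.982
G1 X13.170 Y23.964
G1 X2.238 Y18.991
G1 X1.078 Y7.038
G1 X10.850 Y0.056
G1 X21.782 Y5.029
G1 X22.942 Y16.982
; layer 6
G0 Z18.139
G0 X22.942 Y16.982
G1 X13.170 Y23.964
G1 X2.238 Y18.991
G1 X1.078 Y7.038
G1 X10.850 Y0.056
G1 X21.782 Y5.029
G1 X22.942 Y16.982
; layer 7
G0 Z21.163
G0 X22.942 Y16.982
G1 X13.170 Y23.964
G1 X2.238 Y18.991
G1 X1.078 Y7.038
G1 X10.850 Y0.056
G1 X21.782 Y5.029
G1 X22.942 Y16.982
; layer 8
G0 Z24.186
G0 X22.942 Y16.982
G1 X13.170 Y23.964
G1 X2.238 Y18.991
G1 X1.078 Y7.038
G1 X10.850 Y0.056
G1 X21.782 Y5.029
G1 X22.942 Y16.982
M2 ; end

The solid is a regular 6-sided prism (a cylinder approximated with 6 flat sides), circumscribed radius ≈ 12 mm, height ≈ 24.2 mm. Slicing at Δz = 3.023 mm — 8 equal slices spanning the solid's height, so layer i sits at z = i·h/8 — gives 8 non-empty perimeters. Each is a 6-segment closed polygon; G0 lifts to the layer z and rapids to the start vertex, then G1 traces the edges.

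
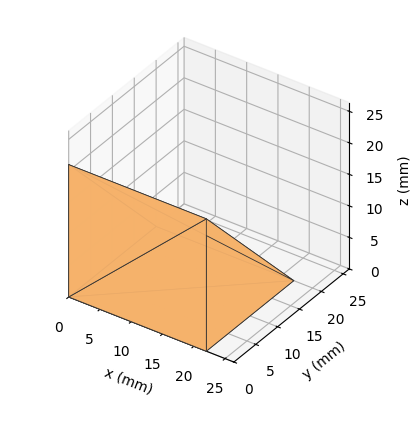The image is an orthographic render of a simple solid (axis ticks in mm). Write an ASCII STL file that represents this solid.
Reading the render: the shape is a wedge (ramp): 22 × 20 mm base, rising to 21 mm along the y=0 edge and sloping linearly to z=0 at y=20 (dimensions read to the nearest mm from the axis ticks). For the STL, each face is triangulated and given an outward normal.

solid part
  facet normal 0.0000 0.0000 -1.0000
    outer loop
      vertex 22.000 20.000 0.000
      vertex 22.000 0.000 0.000
      vertex 0.000 0.000 0.000
    endloop
  endfacet
  facet normal 0.0000 0.0000 -1.0000
    outer loop
      vertex 0.000 20.000 0.000
      vertex 22.000 20.000 0.000
      vertex 0.000 0.000 0.000
    endloop
  endfacet
  facet normal 0.0000 -1.0000 0.0000
    outer loop
      vertex 0.000 0.000 0.000
      vertex 22.000 0.000 0.000
      vertex 22.000 0.000 21.000
    endloop
  endfacet
  facet normal 0.0000 -1.0000 0.0000
    outer loop
      vertex 0.000 0.000 0.000
      vertex 22.000 0.000 21.000
      vertex 0.000 0.000 21.000
    endloop
  endfacet
  facet normal 0.0000 0.7241 0.6897
    outer loop
      vertex 0.000 0.000 21.000
      vertex 22.000 0.000 21.000
      vertex 22.000 20.000 0.000
    endloop
  endfacet
  facet normal 0.0000 0.7241 0.6897
    outer loop
      vertex 0.000 0.000 21.000
      vertex 22.000 20.000 0.000
      vertex 0.000 20.000 0.000
    endloop
  endfacet
  facet normal -1.0000 0.0000 0.0000
    outer loop
      vertex 0.000 0.000 21.000
      vertex 0.000 20.000 0.000
      vertex 0.000 0.000 0.000
    endloop
  endfacet
  facet normal 1.0000 0.0000 0.0000
    outer loop
      vertex 22.000 0.000 0.000
      vertex 22.000 20.000 0.000
      vertex 22.000 0.000 21.000
    endloop
  endfacet
endsolid part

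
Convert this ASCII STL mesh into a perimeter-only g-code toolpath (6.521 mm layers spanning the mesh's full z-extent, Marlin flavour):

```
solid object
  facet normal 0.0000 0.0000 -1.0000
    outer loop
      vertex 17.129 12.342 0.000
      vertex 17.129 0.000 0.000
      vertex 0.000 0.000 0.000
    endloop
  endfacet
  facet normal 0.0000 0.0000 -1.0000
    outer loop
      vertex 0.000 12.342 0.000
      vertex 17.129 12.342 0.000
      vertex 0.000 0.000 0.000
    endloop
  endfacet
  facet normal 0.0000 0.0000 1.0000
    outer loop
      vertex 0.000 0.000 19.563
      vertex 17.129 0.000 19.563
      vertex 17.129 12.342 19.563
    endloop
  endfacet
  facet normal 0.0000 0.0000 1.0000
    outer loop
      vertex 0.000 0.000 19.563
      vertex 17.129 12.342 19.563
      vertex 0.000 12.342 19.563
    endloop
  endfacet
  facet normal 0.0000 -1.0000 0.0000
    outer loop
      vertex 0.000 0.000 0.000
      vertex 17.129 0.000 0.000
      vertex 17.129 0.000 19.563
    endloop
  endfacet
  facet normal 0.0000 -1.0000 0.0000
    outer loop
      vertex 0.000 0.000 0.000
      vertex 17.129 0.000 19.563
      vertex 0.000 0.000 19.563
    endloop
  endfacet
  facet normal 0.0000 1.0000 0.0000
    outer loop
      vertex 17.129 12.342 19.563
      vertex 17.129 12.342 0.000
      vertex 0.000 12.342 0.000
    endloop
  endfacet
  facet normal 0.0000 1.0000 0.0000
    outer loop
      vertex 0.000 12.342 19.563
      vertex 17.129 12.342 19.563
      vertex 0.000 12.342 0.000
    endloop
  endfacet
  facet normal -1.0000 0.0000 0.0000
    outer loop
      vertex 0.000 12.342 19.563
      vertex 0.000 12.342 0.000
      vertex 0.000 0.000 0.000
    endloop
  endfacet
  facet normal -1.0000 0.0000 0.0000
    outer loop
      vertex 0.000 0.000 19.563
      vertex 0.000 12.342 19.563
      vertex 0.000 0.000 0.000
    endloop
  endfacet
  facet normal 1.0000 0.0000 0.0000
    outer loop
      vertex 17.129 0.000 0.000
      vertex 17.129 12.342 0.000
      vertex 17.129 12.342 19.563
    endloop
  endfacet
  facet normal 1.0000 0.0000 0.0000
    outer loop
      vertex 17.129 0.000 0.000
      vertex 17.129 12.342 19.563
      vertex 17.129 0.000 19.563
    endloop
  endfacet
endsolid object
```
; perimeter-only toolpath
G21 ; units = mm
G90 ; absolute positioning
G28 ; home
; layer 1
G0 Z6.521
G0 X0.000 Y0.000
G1 X17.129 Y0.000
G1 X17.129 Y12.342
G1 X0.000 Y12.342
G1 X0.000 Y0.000
; layer 2
G0 Z13.042
G0 X0.000 Y0.000
G1 X17.129 Y0.000
G1 X17.129 Y12.342
G1 X0.000 Y12.342
G1 X0.000 Y0.000
; layer 3
G0 Z19.563
G0 X0.000 Y0.000
G1 X17.129 Y0.000
G1 X17.129 Y12.342
G1 X0.000 Y12.342
G1 X0.000 Y0.000
M2 ; end

The solid is a rectangular box, roughly 17.1 × 12.3 mm footprint and 19.6 mm tall. Slicing at Δz = 6.521 mm — 3 equal slices spanning the solid's height, so layer i sits at z = i·h/3 — gives 3 non-empty perimeters. Each is a 4-segment closed polygon; G0 lifts to the layer z and rapids to the start vertex, then G1 traces the edges.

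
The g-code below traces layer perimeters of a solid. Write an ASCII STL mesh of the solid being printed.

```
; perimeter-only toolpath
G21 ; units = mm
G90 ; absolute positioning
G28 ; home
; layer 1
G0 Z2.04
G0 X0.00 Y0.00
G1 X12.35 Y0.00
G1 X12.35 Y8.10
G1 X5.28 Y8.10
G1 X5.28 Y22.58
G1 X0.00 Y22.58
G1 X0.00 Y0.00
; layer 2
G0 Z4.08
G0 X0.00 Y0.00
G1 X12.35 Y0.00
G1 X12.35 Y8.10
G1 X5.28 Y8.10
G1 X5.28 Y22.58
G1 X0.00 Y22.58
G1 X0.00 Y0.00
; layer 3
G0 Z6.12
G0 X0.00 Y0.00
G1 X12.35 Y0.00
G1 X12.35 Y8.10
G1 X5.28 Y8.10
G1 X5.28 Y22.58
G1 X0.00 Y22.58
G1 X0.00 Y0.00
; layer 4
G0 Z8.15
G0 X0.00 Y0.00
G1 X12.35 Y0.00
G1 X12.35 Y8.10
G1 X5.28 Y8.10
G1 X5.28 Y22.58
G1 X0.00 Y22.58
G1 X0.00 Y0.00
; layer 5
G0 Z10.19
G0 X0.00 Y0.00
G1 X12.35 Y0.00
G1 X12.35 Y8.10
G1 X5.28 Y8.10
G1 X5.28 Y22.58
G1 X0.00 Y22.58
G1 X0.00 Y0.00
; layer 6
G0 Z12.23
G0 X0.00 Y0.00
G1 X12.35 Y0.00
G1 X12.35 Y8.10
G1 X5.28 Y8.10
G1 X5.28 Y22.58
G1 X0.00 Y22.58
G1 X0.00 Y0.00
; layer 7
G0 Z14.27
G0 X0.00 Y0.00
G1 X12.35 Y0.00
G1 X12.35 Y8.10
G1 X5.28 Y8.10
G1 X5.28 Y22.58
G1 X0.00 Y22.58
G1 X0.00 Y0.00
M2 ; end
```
solid part
  facet normal 0.0000 0.0000 -1.0000
    outer loop
      vertex 12.35 8.10 0.00
      vertex 12.35 0.00 0.00
      vertex 0.00 0.00 0.00
    endloop
  endfacet
  facet normal 0.0000 0.0000 -1.0000
    outer loop
      vertex 5.28 8.10 0.00
      vertex 12.35 8.10 0.00
      vertex 0.00 0.00 0.00
    endloop
  endfacet
  facet normal 0.0000 0.0000 -1.0000
    outer loop
      vertex 5.28 22.58 0.00
      vertex 5.28 8.10 0.00
      vertex 0.00 0.00 0.00
    endloop
  endfacet
  facet normal 0.0000 0.0000 -1.0000
    outer loop
      vertex 0.00 22.58 0.00
      vertex 5.28 22.58 0.00
      vertex 0.00 0.00 0.00
    endloop
  endfacet
  facet normal 0.0000 0.0000 1.0000
    outer loop
      vertex 0.00 0.00 14.27
      vertex 12.35 0.00 14.27
      vertex 12.35 8.10 14.27
    endloop
  endfacet
  facet normal 0.0000 0.0000 1.0000
    outer loop
      vertex 0.00 0.00 14.27
      vertex 12.35 8.10 14.27
      vertex 5.28 8.10 14.27
    endloop
  endfacet
  facet normal 0.0000 0.0000 1.0000
    outer loop
      vertex 0.00 0.00 14.27
      vertex 5.28 8.10 14.27
      vertex 5.28 22.58 14.27
    endloop
  endfacet
  facet normal 0.0000 0.0000 1.0000
    outer loop
      vertex 0.00 0.00 14.27
      vertex 5.28 22.58 14.27
      vertex 0.00 22.58 14.27
    endloop
  endfacet
  facet normal 0.0000 -1.0000 0.0000
    outer loop
      vertex 0.00 0.00 0.00
      vertex 12.35 0.00 0.00
      vertex 12.35 0.00 14.27
    endloop
  endfacet
  facet normal 0.0000 -1.0000 0.0000
    outer loop
      vertex 0.00 0.00 0.00
      vertex 12.35 0.00 14.27
      vertex 0.00 0.00 14.27
    endloop
  endfacet
  facet normal 1.0000 0.0000 0.0000
    outer loop
      vertex 12.35 0.00 0.00
      vertex 12.35 8.10 0.00
      vertex 12.35 8.10 14.27
    endloop
  endfacet
  facet normal 1.0000 0.0000 0.0000
    outer loop
      vertex 12.35 0.00 0.00
      vertex 12.35 8.10 14.27
      vertex 12.35 0.00 14.27
    endloop
  endfacet
  facet normal 0.0000 1.0000 0.0000
    outer loop
      vertex 12.35 8.10 0.00
      vertex 5.28 8.10 0.00
      vertex 5.28 8.10 14.27
    endloop
  endfacet
  facet normal 0.0000 1.0000 0.0000
    outer loop
      vertex 12.35 8.10 0.00
      vertex 5.28 8.10 14.27
      vertex 12.35 8.10 14.27
    endloop
  endfacet
  facet normal 1.0000 0.0000 0.0000
    outer loop
      vertex 5.28 8.10 0.00
      vertex 5.28 22.58 0.00
      vertex 5.28 22.58 14.27
    endloop
  endfacet
  facet normal 1.0000 0.0000 0.0000
    outer loop
      vertex 5.28 8.10 0.00
      vertex 5.28 22.58 14.27
      vertex 5.28 8.10 14.27
    endloop
  endfacet
  facet normal 0.0000 1.0000 0.0000
    outer loop
      vertex 5.28 22.58 0.00
      vertex 0.00 22.58 0.00
      vertex 0.00 22.58 14.27
    endloop
  endfacet
  facet normal 0.0000 1.0000 0.0000
    outer loop
      vertex 5.28 22.58 0.00
      vertex 0.00 22.58 14.27
      vertex 5.28 22.58 14.27
    endloop
  endfacet
  facet normal -1.0000 0.0000 0.0000
    outer loop
      vertex 0.00 22.58 0.00
      vertex 0.00 0.00 0.00
      vertex 0.00 0.00 14.27
    endloop
  endfacet
  facet normal -1.0000 0.0000 0.0000
    outer loop
      vertex 0.00 22.58 0.00
      vertex 0.00 0.00 14.27
      vertex 0.00 22.58 14.27
    endloop
  endfacet
endsolid part

The G0 Z moves step by Δz≈2.04 mm. Every layer's G1 loop is the same polygon, so the solid is a straight extrusion of it from z=0 to z≈14.3. Closing with flat bottom and top caps and triangulating gives 20 facets — an L-shaped prism: outer 12.3 × 22.6 mm, arm thicknesses ≈ 8.1 mm (horizontal) and 5.28 mm (vertical), extruded 14.3 mm in z.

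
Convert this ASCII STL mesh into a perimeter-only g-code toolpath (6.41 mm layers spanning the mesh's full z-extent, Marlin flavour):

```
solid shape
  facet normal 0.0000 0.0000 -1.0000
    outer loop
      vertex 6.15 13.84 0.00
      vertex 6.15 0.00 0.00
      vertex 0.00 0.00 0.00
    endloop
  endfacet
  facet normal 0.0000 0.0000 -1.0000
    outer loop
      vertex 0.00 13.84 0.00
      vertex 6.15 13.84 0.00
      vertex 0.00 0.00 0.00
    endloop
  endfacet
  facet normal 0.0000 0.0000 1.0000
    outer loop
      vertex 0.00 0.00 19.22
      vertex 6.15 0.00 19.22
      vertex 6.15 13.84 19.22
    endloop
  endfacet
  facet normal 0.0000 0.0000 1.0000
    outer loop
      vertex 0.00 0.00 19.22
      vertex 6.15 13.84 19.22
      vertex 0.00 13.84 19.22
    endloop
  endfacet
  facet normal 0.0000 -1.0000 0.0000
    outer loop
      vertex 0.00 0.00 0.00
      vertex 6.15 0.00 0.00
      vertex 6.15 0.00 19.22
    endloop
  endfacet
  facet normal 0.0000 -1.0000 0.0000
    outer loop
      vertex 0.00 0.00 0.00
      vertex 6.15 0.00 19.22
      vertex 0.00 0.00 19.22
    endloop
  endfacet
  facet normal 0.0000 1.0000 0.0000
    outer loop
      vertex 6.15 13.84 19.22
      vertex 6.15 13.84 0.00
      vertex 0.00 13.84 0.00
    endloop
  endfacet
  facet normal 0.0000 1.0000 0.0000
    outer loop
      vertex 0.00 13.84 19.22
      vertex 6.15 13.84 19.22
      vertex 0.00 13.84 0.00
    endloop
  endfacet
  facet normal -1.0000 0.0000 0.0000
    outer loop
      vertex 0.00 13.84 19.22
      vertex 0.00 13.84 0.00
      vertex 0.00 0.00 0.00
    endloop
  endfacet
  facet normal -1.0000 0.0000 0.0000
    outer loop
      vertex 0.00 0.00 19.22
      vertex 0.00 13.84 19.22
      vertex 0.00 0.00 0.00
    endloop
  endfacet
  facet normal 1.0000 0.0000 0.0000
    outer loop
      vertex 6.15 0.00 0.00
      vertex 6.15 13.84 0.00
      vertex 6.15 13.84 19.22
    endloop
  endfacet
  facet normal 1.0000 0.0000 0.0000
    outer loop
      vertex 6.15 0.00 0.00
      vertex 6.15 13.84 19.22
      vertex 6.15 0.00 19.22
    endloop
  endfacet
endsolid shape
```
; perimeter-only toolpath
G21 ; units = mm
G90 ; absolute positioning
G28 ; home
; layer 1
G0 Z6.41
G0 X0.00 Y0.00
G1 X6.15 Y0.00
G1 X6.15 Y13.84
G1 X0.00 Y13.84
G1 X0.00 Y0.00
; layer 2
G0 Z12.81
G0 X0.00 Y0.00
G1 X6.15 Y0.00
G1 X6.15 Y13.84
G1 X0.00 Y13.84
G1 X0.00 Y0.00
; layer 3
G0 Z19.22
G0 X0.00 Y0.00
G1 X6.15 Y0.00
G1 X6.15 Y13.84
G1 X0.00 Y13.84
G1 X0.00 Y0.00
M2 ; end

The solid is a rectangular box, roughly 6.15 × 13.8 mm footprint and 19.2 mm tall. Slicing at Δz = 6.41 mm — 3 equal slices spanning the solid's height, so layer i sits at z = i·h/3 — gives 3 non-empty perimeters. Each is a 4-segment closed polygon; G0 lifts to the layer z and rapids to the start vertex, then G1 traces the edges.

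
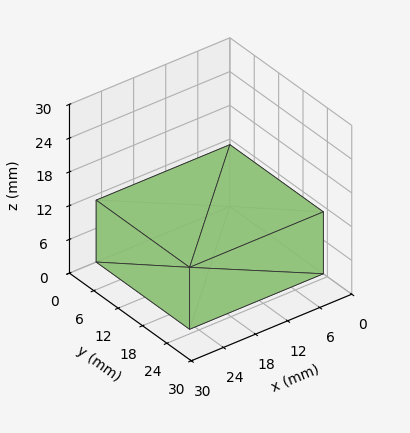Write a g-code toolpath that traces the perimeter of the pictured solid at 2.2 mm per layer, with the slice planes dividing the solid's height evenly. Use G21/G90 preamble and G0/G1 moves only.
Reading the render: the shape is a rectangular box, roughly 25 × 23 mm footprint and 11 mm tall (dimensions read to the nearest mm from the axis ticks). For the g-code, the solid's height is divided into equal slices at the stated Δz and each level perimeter traced with G1 moves after a G0 lift.

; perimeter-only toolpath
G21 ; units = mm
G90 ; absolute positioning
G28 ; home
; layer 1
G0 Z2.2
G0 X0.0 Y0.0
G1 X25.0 Y0.0
G1 X25.0 Y23.0
G1 X0.0 Y23.0
G1 X0.0 Y0.0
; layer 2
G0 Z4.4
G0 X0.0 Y0.0
G1 X25.0 Y0.0
G1 X25.0 Y23.0
G1 X0.0 Y23.0
G1 X0.0 Y0.0
; layer 3
G0 Z6.6
G0 X0.0 Y0.0
G1 X25.0 Y0.0
G1 X25.0 Y23.0
G1 X0.0 Y23.0
G1 X0.0 Y0.0
; layer 4
G0 Z8.8
G0 X0.0 Y0.0
G1 X25.0 Y0.0
G1 X25.0 Y23.0
G1 X0.0 Y23.0
G1 X0.0 Y0.0
; layer 5
G0 Z11.0
G0 X0.0 Y0.0
G1 X25.0 Y0.0
G1 X25.0 Y23.0
G1 X0.0 Y23.0
G1 X0.0 Y0.0
M2 ; end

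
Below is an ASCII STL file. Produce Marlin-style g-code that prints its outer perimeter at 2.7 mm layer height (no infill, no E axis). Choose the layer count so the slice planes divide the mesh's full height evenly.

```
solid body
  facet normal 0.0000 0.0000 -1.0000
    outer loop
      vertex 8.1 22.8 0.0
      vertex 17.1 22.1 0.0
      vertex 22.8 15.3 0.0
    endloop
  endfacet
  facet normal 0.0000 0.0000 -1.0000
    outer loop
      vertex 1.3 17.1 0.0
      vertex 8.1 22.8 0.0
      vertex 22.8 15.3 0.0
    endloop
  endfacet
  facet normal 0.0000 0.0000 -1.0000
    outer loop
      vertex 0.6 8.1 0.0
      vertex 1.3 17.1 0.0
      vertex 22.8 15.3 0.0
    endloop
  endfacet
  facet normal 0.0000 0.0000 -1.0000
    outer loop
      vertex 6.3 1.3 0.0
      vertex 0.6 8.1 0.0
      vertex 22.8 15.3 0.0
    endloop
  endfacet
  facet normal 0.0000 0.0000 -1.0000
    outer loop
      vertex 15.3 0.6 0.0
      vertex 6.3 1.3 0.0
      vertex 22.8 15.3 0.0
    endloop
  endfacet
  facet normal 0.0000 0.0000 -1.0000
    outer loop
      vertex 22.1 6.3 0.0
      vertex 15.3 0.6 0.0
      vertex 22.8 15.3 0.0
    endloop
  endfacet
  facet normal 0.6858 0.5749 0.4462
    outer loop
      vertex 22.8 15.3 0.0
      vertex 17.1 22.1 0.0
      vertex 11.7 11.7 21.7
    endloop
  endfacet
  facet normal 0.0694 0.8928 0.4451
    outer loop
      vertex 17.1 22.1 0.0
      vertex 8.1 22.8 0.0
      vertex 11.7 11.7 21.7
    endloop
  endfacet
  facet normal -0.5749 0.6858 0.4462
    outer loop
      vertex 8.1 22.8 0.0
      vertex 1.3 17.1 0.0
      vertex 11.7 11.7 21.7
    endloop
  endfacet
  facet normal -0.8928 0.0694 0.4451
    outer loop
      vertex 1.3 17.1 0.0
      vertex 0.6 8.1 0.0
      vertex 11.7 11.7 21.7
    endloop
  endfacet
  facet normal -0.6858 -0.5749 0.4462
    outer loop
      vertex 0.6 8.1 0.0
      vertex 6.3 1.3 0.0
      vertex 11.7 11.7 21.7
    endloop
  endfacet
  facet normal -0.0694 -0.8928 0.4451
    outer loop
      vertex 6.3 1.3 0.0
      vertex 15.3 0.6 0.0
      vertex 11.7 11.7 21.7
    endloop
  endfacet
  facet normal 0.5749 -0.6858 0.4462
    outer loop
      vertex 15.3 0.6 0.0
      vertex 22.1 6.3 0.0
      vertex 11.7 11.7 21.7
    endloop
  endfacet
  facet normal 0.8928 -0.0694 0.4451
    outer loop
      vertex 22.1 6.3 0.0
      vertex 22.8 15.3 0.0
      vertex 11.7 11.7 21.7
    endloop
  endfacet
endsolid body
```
; perimeter-only toolpath
G21 ; units = mm
G90 ; absolute positioning
G28 ; home
; layer 1
G0 Z2.7
G0 X21.4 Y14.9
G1 X16.4 Y20.8
G1 X8.5 Y21.4
G1 X2.6 Y16.4
G1 X2.0 Y8.5
G1 X7.0 Y2.6
G1 X14.9 Y2.0
G1 X20.8 Y7.0
G1 X21.4 Y14.9
; layer 2
G0 Z5.4
G0 X20.0 Y14.4
G1 X15.8 Y19.5
G1 X9.0 Y20.0
G1 X3.9 Y15.8
G1 X3.4 Y9.0
G1 X7.6 Y3.9
G1 X14.4 Y3.4
G1 X19.5 Y7.6
G1 X20.0 Y14.4
; layer 3
G0 Z8.1
G0 X18.6 Y13.9
G1 X15.1 Y18.2
G1 X9.4 Y18.6
G1 X5.2 Y15.1
G1 X4.8 Y9.4
G1 X8.3 Y5.2
G1 X13.9 Y4.8
G1 X18.2 Y8.3
G1 X18.6 Y13.9
; layer 4
G0 Z10.8
G0 X17.2 Y13.5
G1 X14.4 Y16.9
G1 X9.9 Y17.2
G1 X6.5 Y14.4
G1 X6.1 Y9.9
G1 X9.0 Y6.5
G1 X13.5 Y6.1
G1 X16.9 Y9.0
G1 X17.2 Y13.5
; layer 5
G0 Z13.6
G0 X15.9 Y13.1
G1 X13.7 Y15.6
G1 X10.3 Y15.9
G1 X7.8 Y13.7
G1 X7.5 Y10.3
G1 X9.7 Y7.8
G1 X13.1 Y7.5
G1 X15.6 Y9.7
G1 X15.9 Y13.1
; layer 6
G0 Z16.3
G0 X14.5 Y12.6
G1 X13.0 Y14.3
G1 X10.8 Y14.5
G1 X9.1 Y13.0
G1 X8.9 Y10.8
G1 X10.3 Y9.1
G1 X12.6 Y8.9
G1 X14.3 Y10.3
G1 X14.5 Y12.6
; layer 7
G0 Z19.0
G0 X13.1 Y12.1
G1 X12.4 Y13.0
G1 X11.2 Y13.1
G1 X10.4 Y12.4
G1 X10.3 Y11.2
G1 X11.0 Y10.4
G1 X12.1 Y10.3
G1 X13.0 Y11.0
G1 X13.1 Y12.1
M2 ; end

The solid is a regular 8-sided pyramid, base circumscribed radius ≈ 11.7 mm, apex at z ≈ 21.7 mm. Slicing at Δz = 2.7 mm — 8 equal slices spanning the solid's height, so layer i sits at z = i·h/8 — gives 7 non-empty perimeters. Each is a 8-segment closed polygon; G0 lifts to the layer z and rapids to the start vertex, then G1 traces the edges. The cross-section shrinks linearly with z (the slice at the apex is degenerate and omitted).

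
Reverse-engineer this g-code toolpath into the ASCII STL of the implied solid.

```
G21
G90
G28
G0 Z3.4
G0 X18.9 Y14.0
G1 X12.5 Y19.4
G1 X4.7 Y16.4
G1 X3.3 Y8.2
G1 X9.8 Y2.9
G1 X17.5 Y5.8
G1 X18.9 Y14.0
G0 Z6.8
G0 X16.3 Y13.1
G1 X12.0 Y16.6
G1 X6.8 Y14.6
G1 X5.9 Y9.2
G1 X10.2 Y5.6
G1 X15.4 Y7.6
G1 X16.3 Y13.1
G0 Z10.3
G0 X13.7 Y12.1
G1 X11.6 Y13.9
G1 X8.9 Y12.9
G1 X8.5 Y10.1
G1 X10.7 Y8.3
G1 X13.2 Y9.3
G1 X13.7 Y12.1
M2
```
solid part
  facet normal 0.0000 0.0000 -1.0000
    outer loop
      vertex 2.5 18.1 0.0
      vertex 12.9 22.1 0.0
      vertex 21.5 15.0 0.0
    endloop
  endfacet
  facet normal 0.0000 0.0000 -1.0000
    outer loop
      vertex 0.7 7.2 0.0
      vertex 2.5 18.1 0.0
      vertex 21.5 15.0 0.0
    endloop
  endfacet
  facet normal 0.0000 0.0000 -1.0000
    outer loop
      vertex 9.3 0.1 0.0
      vertex 0.7 7.2 0.0
      vertex 21.5 15.0 0.0
    endloop
  endfacet
  facet normal 0.0000 0.0000 -1.0000
    outer loop
      vertex 19.7 4.1 0.0
      vertex 9.3 0.1 0.0
      vertex 21.5 15.0 0.0
    endloop
  endfacet
  facet normal 0.5209 0.6309 0.5750
    outer loop
      vertex 21.5 15.0 0.0
      vertex 12.9 22.1 0.0
      vertex 11.1 11.1 13.7
    endloop
  endfacet
  facet normal -0.2938 0.7638 0.5747
    outer loop
      vertex 12.9 22.1 0.0
      vertex 2.5 18.1 0.0
      vertex 11.1 11.1 13.7
    endloop
  endfacet
  facet normal -0.8073 0.1333 0.5749
    outer loop
      vertex 2.5 18.1 0.0
      vertex 0.7 7.2 0.0
      vertex 11.1 11.1 13.7
    endloop
  endfacet
  facet normal -0.5209 -0.6309 0.5750
    outer loop
      vertex 0.7 7.2 0.0
      vertex 9.3 0.1 0.0
      vertex 11.1 11.1 13.7
    endloop
  endfacet
  facet normal 0.2938 -0.7638 0.5747
    outer loop
      vertex 9.3 0.1 0.0
      vertex 19.7 4.1 0.0
      vertex 11.1 11.1 13.7
    endloop
  endfacet
  facet normal 0.8073 -0.1333 0.5749
    outer loop
      vertex 19.7 4.1 0.0
      vertex 21.5 15.0 0.0
      vertex 11.1 11.1 13.7
    endloop
  endfacet
endsolid part

The G0 Z moves step by Δz≈3.4 mm. The G1 loops shrink linearly with z, so the solid tapers from its base footprint up to z≈13.7. Closing with a flat bottom cap and the tapered top and triangulating gives 10 facets — a regular 6-sided pyramid, base circumscribed radius ≈ 11.1 mm, apex at z ≈ 13.7 mm.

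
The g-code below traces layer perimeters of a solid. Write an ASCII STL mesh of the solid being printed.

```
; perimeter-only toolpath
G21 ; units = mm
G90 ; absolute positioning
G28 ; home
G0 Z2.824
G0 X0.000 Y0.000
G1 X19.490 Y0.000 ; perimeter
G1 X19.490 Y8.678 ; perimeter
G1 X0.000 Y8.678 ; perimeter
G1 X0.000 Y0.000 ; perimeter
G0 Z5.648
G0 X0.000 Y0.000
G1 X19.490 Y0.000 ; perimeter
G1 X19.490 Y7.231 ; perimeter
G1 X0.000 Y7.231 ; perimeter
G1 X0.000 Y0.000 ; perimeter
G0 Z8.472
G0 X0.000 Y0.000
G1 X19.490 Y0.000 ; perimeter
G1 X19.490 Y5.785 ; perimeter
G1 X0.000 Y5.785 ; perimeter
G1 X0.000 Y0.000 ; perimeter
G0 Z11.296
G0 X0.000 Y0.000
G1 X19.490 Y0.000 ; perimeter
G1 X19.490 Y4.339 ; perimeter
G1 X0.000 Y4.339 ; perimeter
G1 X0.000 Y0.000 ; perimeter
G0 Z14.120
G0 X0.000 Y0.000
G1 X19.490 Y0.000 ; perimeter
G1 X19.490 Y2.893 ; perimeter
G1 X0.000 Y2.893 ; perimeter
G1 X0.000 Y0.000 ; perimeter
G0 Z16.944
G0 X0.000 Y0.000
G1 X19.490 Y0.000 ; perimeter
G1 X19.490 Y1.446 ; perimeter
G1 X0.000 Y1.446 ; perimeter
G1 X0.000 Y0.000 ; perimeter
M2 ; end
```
solid part
  facet normal 0.0000 0.0000 -1.0000
    outer loop
      vertex 19.490 10.124 0.000
      vertex 19.490 0.000 0.000
      vertex 0.000 0.000 0.000
    endloop
  endfacet
  facet normal 0.0000 0.0000 -1.0000
    outer loop
      vertex 0.000 10.124 0.000
      vertex 19.490 10.124 0.000
      vertex 0.000 0.000 0.000
    endloop
  endfacet
  facet normal 0.0000 -1.0000 0.0000
    outer loop
      vertex 0.000 0.000 0.000
      vertex 19.490 0.000 0.000
      vertex 19.490 0.000 19.768
    endloop
  endfacet
  facet normal 0.0000 -1.0000 0.0000
    outer loop
      vertex 0.000 0.000 0.000
      vertex 19.490 0.000 19.768
      vertex 0.000 0.000 19.768
    endloop
  endfacet
  facet normal 0.0000 0.8901 0.4558
    outer loop
      vertex 0.000 0.000 19.768
      vertex 19.490 0.000 19.768
      vertex 19.490 10.124 0.000
    endloop
  endfacet
  facet normal 0.0000 0.8901 0.4558
    outer loop
      vertex 0.000 0.000 19.768
      vertex 19.490 10.124 0.000
      vertex 0.000 10.124 0.000
    endloop
  endfacet
  facet normal -1.0000 0.0000 0.0000
    outer loop
      vertex 0.000 0.000 19.768
      vertex 0.000 10.124 0.000
      vertex 0.000 0.000 0.000
    endloop
  endfacet
  facet normal 1.0000 0.0000 0.0000
    outer loop
      vertex 19.490 0.000 0.000
      vertex 19.490 10.124 0.000
      vertex 19.490 0.000 19.768
    endloop
  endfacet
endsolid part

The G0 Z moves step by Δz≈2.824 mm. The G1 loops shrink linearly with z, so the solid tapers from its base footprint up to z≈19.8. Closing with a flat bottom cap and the tapered top and triangulating gives 8 facets — a wedge (ramp): 19.5 × 10.1 mm base, rising to 19.8 mm along the y=0 edge and sloping linearly to z=0 at y=10.1.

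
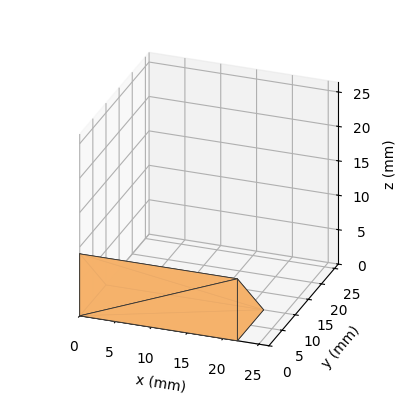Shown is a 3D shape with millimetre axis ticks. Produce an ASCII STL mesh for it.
Reading the render: the shape is a wedge (ramp): 22 × 10 mm base, rising to 9 mm along the y=0 edge and sloping linearly to z=0 at y=10 (dimensions read to the nearest mm from the axis ticks). For the STL, each face is triangulated and given an outward normal.

solid part
  facet normal 0.0000 0.0000 -1.0000
    outer loop
      vertex 22.00 10.00 0.00
      vertex 22.00 0.00 0.00
      vertex 0.00 0.00 0.00
    endloop
  endfacet
  facet normal 0.0000 0.0000 -1.0000
    outer loop
      vertex 0.00 10.00 0.00
      vertex 22.00 10.00 0.00
      vertex 0.00 0.00 0.00
    endloop
  endfacet
  facet normal 0.0000 -1.0000 0.0000
    outer loop
      vertex 0.00 0.00 0.00
      vertex 22.00 0.00 0.00
      vertex 22.00 0.00 9.00
    endloop
  endfacet
  facet normal 0.0000 -1.0000 0.0000
    outer loop
      vertex 0.00 0.00 0.00
      vertex 22.00 0.00 9.00
      vertex 0.00 0.00 9.00
    endloop
  endfacet
  facet normal 0.0000 0.6690 0.7433
    outer loop
      vertex 0.00 0.00 9.00
      vertex 22.00 0.00 9.00
      vertex 22.00 10.00 0.00
    endloop
  endfacet
  facet normal 0.0000 0.6690 0.7433
    outer loop
      vertex 0.00 0.00 9.00
      vertex 22.00 10.00 0.00
      vertex 0.00 10.00 0.00
    endloop
  endfacet
  facet normal -1.0000 0.0000 0.0000
    outer loop
      vertex 0.00 0.00 9.00
      vertex 0.00 10.00 0.00
      vertex 0.00 0.00 0.00
    endloop
  endfacet
  facet normal 1.0000 0.0000 0.0000
    outer loop
      vertex 22.00 0.00 0.00
      vertex 22.00 10.00 0.00
      vertex 22.00 0.00 9.00
    endloop
  endfacet
endsolid part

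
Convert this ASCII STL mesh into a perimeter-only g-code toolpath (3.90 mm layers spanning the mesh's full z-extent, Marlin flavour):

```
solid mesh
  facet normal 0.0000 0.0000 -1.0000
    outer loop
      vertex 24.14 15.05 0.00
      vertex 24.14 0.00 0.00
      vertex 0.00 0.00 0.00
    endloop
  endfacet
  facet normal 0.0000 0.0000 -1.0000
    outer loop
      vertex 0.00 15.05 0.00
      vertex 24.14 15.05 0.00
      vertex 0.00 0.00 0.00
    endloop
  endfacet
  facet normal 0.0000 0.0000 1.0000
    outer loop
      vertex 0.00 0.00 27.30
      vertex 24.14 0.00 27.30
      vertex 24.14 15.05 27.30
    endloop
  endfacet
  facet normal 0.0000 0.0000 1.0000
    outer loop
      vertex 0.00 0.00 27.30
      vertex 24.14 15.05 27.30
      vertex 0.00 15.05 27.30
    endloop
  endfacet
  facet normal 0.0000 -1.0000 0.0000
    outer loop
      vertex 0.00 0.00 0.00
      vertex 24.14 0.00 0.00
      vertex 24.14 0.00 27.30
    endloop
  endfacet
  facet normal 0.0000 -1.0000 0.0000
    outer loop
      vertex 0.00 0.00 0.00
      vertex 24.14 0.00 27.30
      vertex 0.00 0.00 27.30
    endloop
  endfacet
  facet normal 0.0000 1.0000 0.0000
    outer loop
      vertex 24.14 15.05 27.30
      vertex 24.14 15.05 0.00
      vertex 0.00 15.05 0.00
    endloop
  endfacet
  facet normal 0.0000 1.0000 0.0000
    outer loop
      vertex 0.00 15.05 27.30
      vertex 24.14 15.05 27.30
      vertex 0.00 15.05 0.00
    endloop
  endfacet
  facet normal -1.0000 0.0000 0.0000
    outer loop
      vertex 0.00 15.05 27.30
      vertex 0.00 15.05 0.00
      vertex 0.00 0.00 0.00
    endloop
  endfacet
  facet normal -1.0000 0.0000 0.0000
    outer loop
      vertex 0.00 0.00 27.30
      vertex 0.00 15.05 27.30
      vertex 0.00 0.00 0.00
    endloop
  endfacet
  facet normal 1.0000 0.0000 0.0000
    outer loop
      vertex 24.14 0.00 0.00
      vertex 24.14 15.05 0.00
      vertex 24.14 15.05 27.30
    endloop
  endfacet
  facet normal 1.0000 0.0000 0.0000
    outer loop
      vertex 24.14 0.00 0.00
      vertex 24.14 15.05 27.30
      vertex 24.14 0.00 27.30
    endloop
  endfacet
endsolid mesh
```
; perimeter-only toolpath
G21 ; units = mm
G90 ; absolute positioning
G28 ; home
; layer 1
G0 Z3.90
G0 X0.00 Y0.00
G1 X24.14 Y0.00
G1 X24.14 Y15.05
G1 X0.00 Y15.05
G1 X0.00 Y0.00
; layer 2
G0 Z7.80
G0 X0.00 Y0.00
G1 X24.14 Y0.00
G1 X24.14 Y15.05
G1 X0.00 Y15.05
G1 X0.00 Y0.00
; layer 3
G0 Z11.70
G0 X0.00 Y0.00
G1 X24.14 Y0.00
G1 X24.14 Y15.05
G1 X0.00 Y15.05
G1 X0.00 Y0.00
; layer 4
G0 Z15.60
G0 X0.00 Y0.00
G1 X24.14 Y0.00
G1 X24.14 Y15.05
G1 X0.00 Y15.05
G1 X0.00 Y0.00
; layer 5
G0 Z19.50
G0 X0.00 Y0.00
G1 X24.14 Y0.00
G1 X24.14 Y15.05
G1 X0.00 Y15.05
G1 X0.00 Y0.00
; layer 6
G0 Z23.40
G0 X0.00 Y0.00
G1 X24.14 Y0.00
G1 X24.14 Y15.05
G1 X0.00 Y15.05
G1 X0.00 Y0.00
; layer 7
G0 Z27.30
G0 X0.00 Y0.00
G1 X24.14 Y0.00
G1 X24.14 Y15.05
G1 X0.00 Y15.05
G1 X0.00 Y0.00
M2 ; end

The solid is a rectangular box, roughly 24.1 × 15.1 mm footprint and 27.3 mm tall. Slicing at Δz = 3.90 mm — 7 equal slices spanning the solid's height, so layer i sits at z = i·h/7 — gives 7 non-empty perimeters. Each is a 4-segment closed polygon; G0 lifts to the layer z and rapids to the start vertex, then G1 traces the edges.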